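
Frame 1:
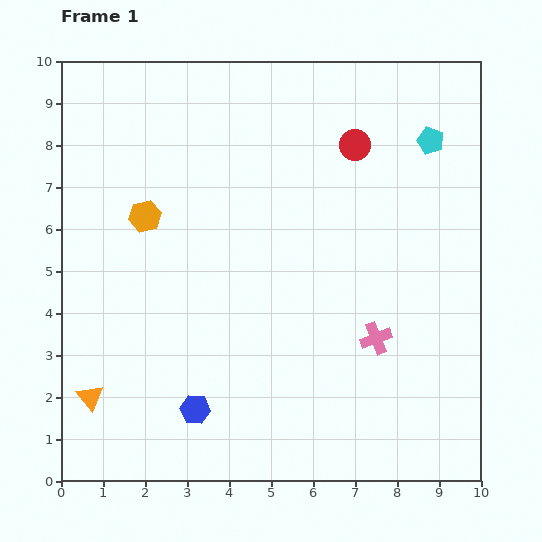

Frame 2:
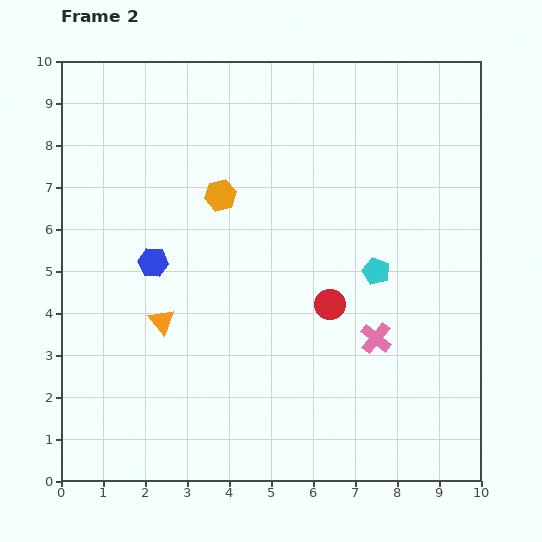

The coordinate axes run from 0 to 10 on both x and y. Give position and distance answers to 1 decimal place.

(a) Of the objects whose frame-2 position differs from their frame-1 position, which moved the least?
the orange hexagon

(moved 1.9)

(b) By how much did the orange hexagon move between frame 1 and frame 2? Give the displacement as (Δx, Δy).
(1.8, 0.5)

The orange hexagon was at (2.0, 6.3) in frame 1 and (3.8, 6.8) in frame 2.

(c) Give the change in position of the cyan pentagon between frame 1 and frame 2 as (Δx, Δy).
(-1.3, -3.1)

The cyan pentagon was at (8.8, 8.1) in frame 1 and (7.5, 5.0) in frame 2.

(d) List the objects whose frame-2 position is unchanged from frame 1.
the pink cross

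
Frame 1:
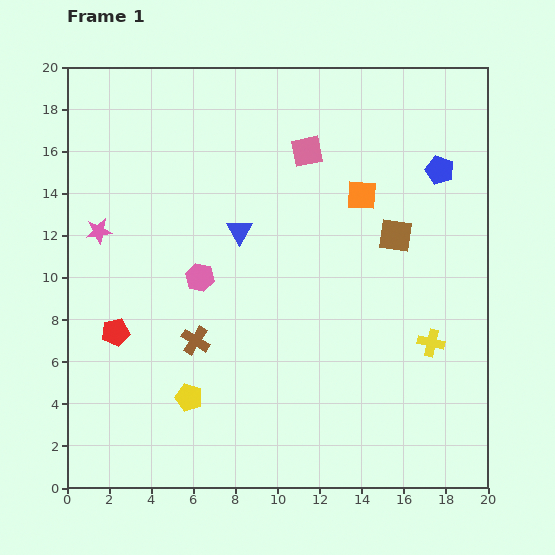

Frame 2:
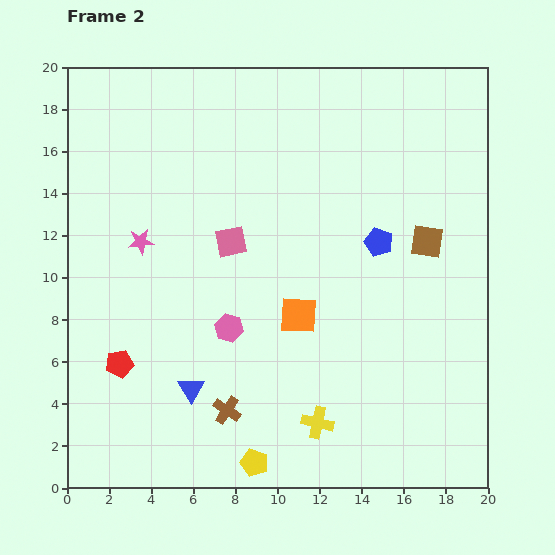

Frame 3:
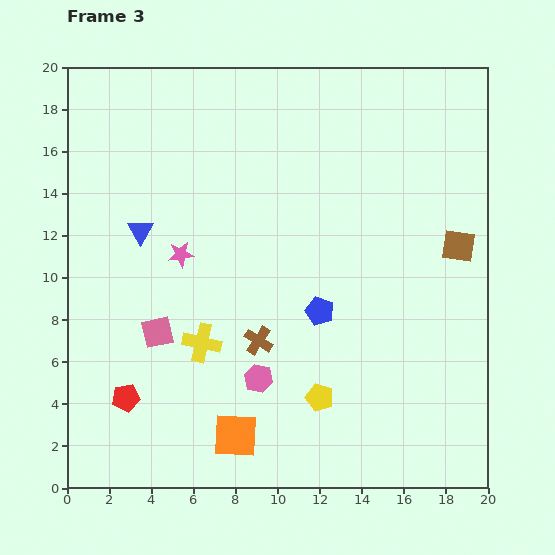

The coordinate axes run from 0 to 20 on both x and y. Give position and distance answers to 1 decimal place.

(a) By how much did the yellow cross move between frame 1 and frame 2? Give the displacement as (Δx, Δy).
(-5.4, -3.8)

The yellow cross was at (17.3, 6.9) in frame 1 and (11.9, 3.1) in frame 2.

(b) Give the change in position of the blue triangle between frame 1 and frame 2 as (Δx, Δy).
(-2.3, -7.5)

The blue triangle was at (8.2, 12.2) in frame 1 and (5.9, 4.7) in frame 2.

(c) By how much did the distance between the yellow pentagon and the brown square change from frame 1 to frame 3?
-2.7

Distance in frame 1: 12.5. Distance in frame 3: 9.8.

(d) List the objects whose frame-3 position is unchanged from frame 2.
none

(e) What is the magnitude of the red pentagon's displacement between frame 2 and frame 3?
1.6

The red pentagon moved from (2.5, 5.9) to (2.8, 4.3), a distance of √(0.3² + 1.6²) ≈ 1.6.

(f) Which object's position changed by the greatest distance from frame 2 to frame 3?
the blue triangle

(moved 7.9; next 6.7)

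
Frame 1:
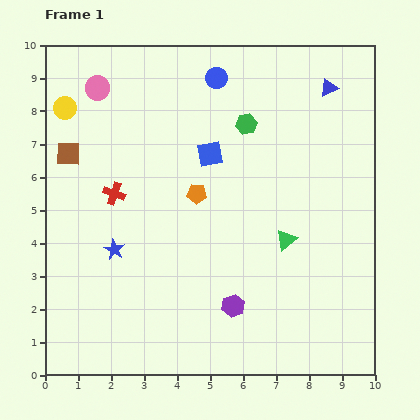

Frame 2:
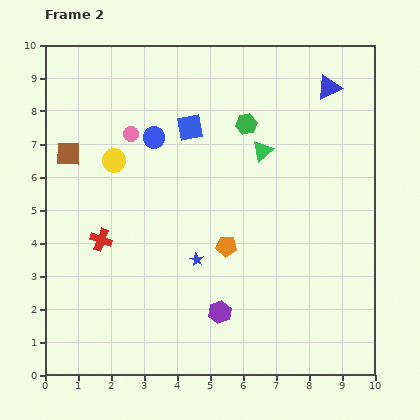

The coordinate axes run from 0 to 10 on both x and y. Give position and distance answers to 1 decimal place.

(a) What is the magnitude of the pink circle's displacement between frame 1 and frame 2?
1.7

The pink circle moved from (1.6, 8.7) to (2.6, 7.3), a distance of √(1.0² + 1.4²) ≈ 1.7.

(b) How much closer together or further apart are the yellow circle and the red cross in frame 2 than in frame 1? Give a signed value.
-0.6

Distance in frame 1: 3.0. Distance in frame 2: 2.4.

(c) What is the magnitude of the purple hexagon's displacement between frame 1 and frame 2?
0.4

The purple hexagon moved from (5.7, 2.1) to (5.3, 1.9), a distance of √(0.4² + 0.2²) ≈ 0.4.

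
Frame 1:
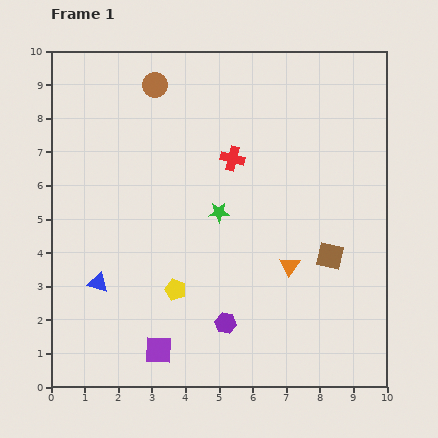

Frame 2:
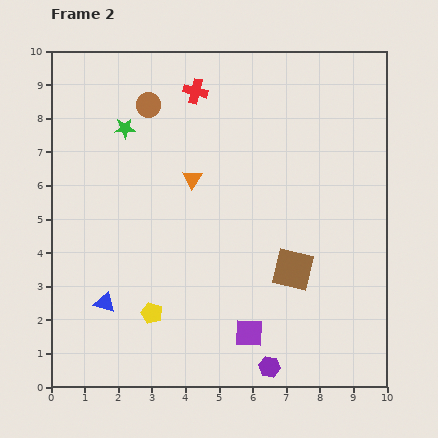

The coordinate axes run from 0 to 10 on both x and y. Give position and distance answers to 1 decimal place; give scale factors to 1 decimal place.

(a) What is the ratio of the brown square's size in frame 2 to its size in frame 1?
1.5×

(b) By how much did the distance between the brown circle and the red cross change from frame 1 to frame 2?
-1.7

Distance in frame 1: 3.2. Distance in frame 2: 1.5.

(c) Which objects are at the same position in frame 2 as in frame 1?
none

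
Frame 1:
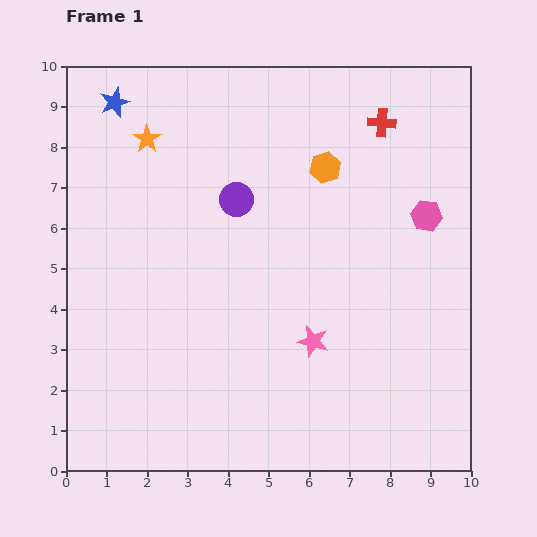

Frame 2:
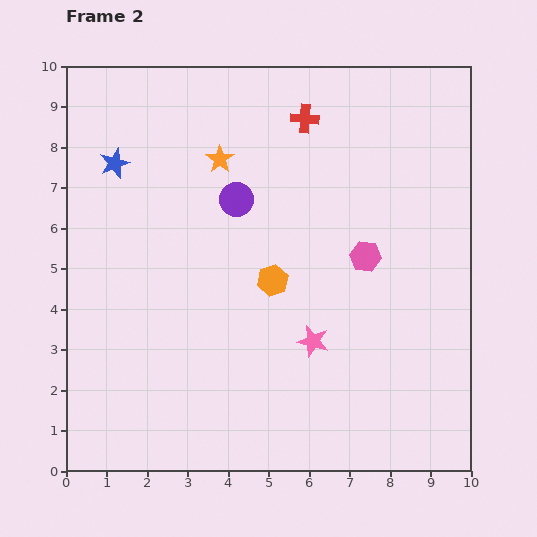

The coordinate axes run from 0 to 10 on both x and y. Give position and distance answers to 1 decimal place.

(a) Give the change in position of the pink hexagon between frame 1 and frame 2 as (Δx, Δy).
(-1.5, -1.0)

The pink hexagon was at (8.9, 6.3) in frame 1 and (7.4, 5.3) in frame 2.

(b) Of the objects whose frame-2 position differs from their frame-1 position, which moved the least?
the blue star

(moved 1.5)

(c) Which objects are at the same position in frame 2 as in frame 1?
the purple circle, the pink star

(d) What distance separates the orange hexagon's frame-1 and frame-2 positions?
3.1

The orange hexagon moved from (6.4, 7.5) to (5.1, 4.7), a distance of √(1.3² + 2.8²) ≈ 3.1.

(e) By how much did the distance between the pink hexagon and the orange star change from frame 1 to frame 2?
-2.9

Distance in frame 1: 7.2. Distance in frame 2: 4.3.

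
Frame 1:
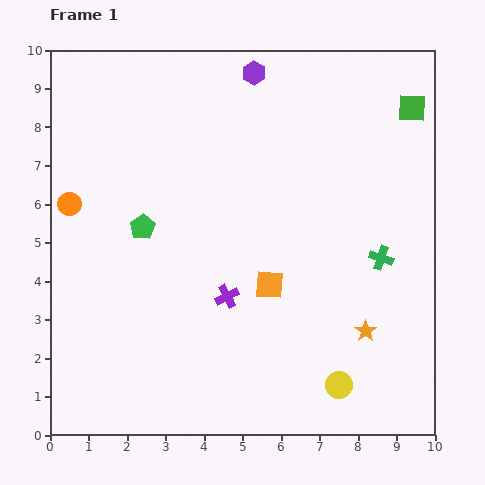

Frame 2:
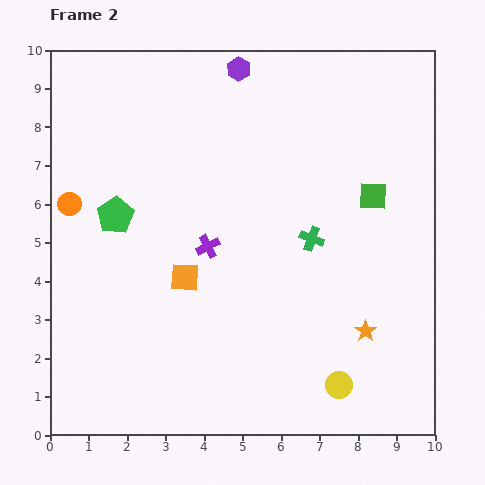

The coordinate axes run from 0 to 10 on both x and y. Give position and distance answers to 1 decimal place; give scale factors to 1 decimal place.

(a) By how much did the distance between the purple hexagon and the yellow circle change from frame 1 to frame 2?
+0.2

Distance in frame 1: 8.4. Distance in frame 2: 8.6.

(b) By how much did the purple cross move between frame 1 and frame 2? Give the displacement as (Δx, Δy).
(-0.5, 1.3)

The purple cross was at (4.6, 3.6) in frame 1 and (4.1, 4.9) in frame 2.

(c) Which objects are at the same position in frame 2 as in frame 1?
the orange circle, the orange star, the yellow circle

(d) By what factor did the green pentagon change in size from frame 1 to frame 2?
1.5×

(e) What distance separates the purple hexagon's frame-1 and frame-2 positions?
0.4

The purple hexagon moved from (5.3, 9.4) to (4.9, 9.5), a distance of √(0.4² + 0.1²) ≈ 0.4.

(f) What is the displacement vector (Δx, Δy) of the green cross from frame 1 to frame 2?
(-1.8, 0.5)

The green cross was at (8.6, 4.6) in frame 1 and (6.8, 5.1) in frame 2.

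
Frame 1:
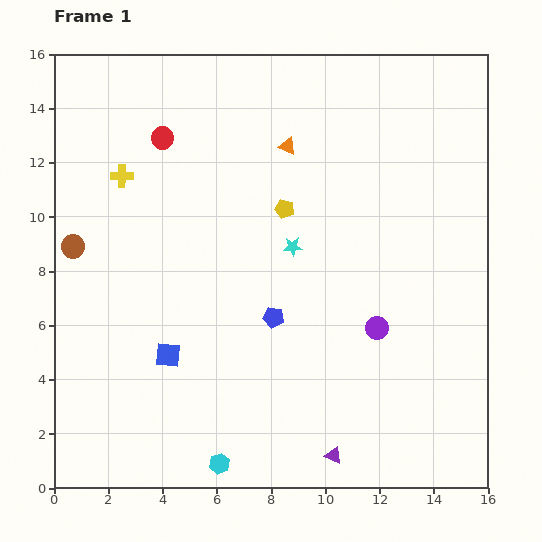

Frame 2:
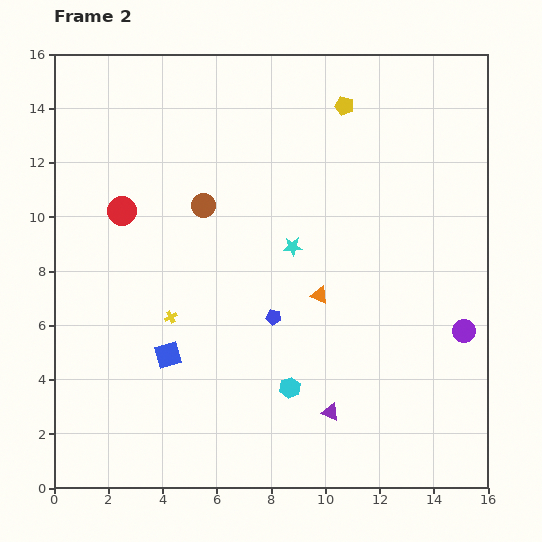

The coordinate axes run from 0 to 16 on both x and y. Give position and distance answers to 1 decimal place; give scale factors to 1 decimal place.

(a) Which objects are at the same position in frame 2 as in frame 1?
the cyan star, the blue pentagon, the blue square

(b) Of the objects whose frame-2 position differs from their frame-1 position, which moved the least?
the purple triangle

(moved 1.6)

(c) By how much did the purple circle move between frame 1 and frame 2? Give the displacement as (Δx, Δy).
(3.2, -0.1)

The purple circle was at (11.9, 5.9) in frame 1 and (15.1, 5.8) in frame 2.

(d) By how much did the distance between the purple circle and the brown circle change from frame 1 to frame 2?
-1.0

Distance in frame 1: 11.6. Distance in frame 2: 10.6.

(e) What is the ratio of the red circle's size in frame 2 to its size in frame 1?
1.3×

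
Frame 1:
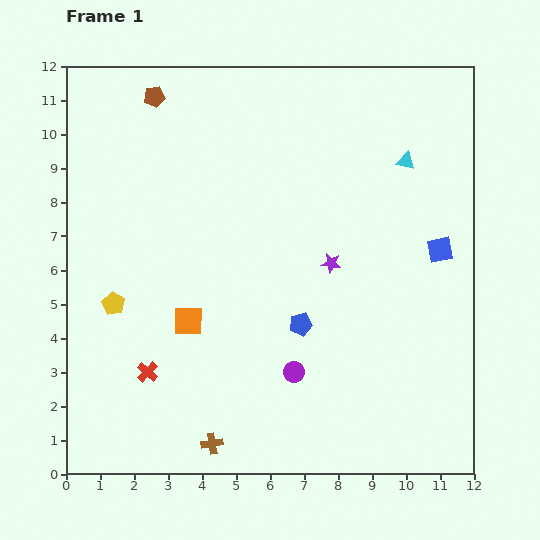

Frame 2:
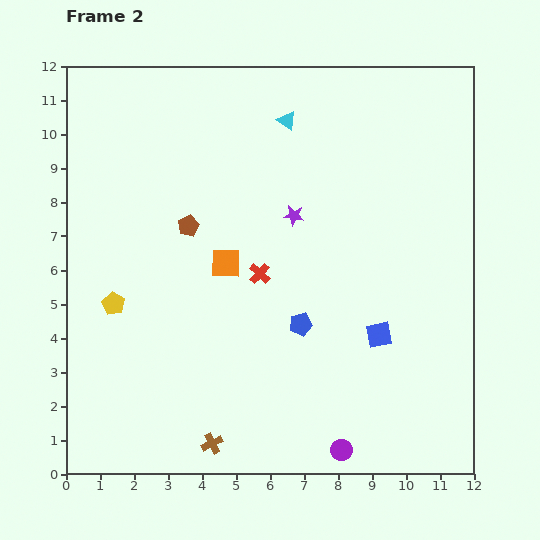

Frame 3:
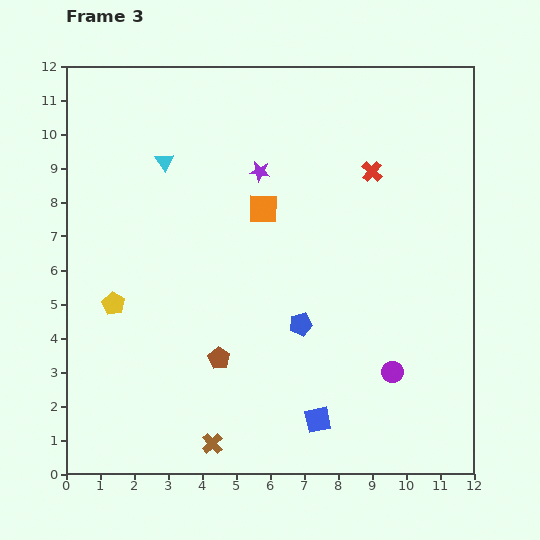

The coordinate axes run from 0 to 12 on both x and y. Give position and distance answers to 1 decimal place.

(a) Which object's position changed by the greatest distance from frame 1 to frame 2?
the red cross

(moved 4.4; next 3.9)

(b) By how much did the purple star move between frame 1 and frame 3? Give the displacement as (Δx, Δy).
(-2.1, 2.7)

The purple star was at (7.8, 6.2) in frame 1 and (5.7, 8.9) in frame 3.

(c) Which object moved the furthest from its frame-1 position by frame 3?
the red cross

(moved 8.9; next 7.9)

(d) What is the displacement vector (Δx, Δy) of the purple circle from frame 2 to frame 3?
(1.5, 2.3)

The purple circle was at (8.1, 0.7) in frame 2 and (9.6, 3.0) in frame 3.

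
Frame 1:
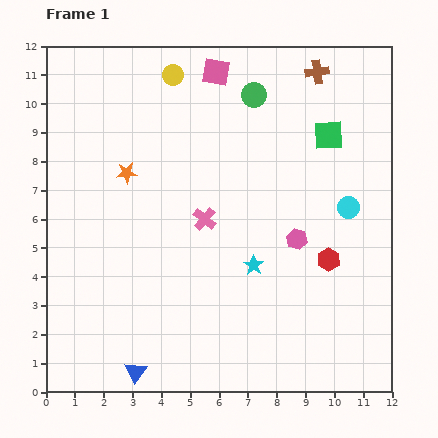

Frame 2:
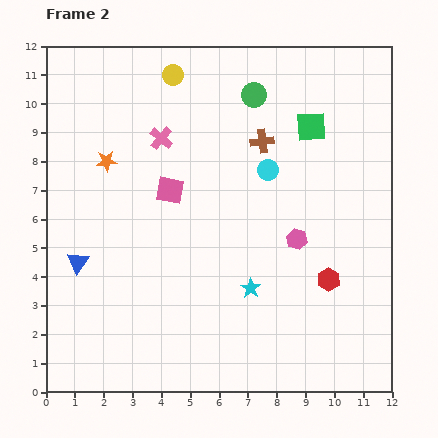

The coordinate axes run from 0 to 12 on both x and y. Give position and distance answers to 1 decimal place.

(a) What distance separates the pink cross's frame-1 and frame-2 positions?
3.2

The pink cross moved from (5.5, 6.0) to (4.0, 8.8), a distance of √(1.5² + 2.8²) ≈ 3.2.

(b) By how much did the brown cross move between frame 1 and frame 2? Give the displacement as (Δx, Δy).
(-1.9, -2.4)

The brown cross was at (9.4, 11.1) in frame 1 and (7.5, 8.7) in frame 2.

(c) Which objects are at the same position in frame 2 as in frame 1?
the yellow circle, the pink hexagon, the green circle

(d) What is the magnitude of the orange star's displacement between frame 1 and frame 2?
0.8

The orange star moved from (2.8, 7.6) to (2.1, 8.0), a distance of √(0.7² + 0.4²) ≈ 0.8.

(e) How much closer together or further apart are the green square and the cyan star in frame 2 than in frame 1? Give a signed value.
+0.8

Distance in frame 1: 5.2. Distance in frame 2: 6.0.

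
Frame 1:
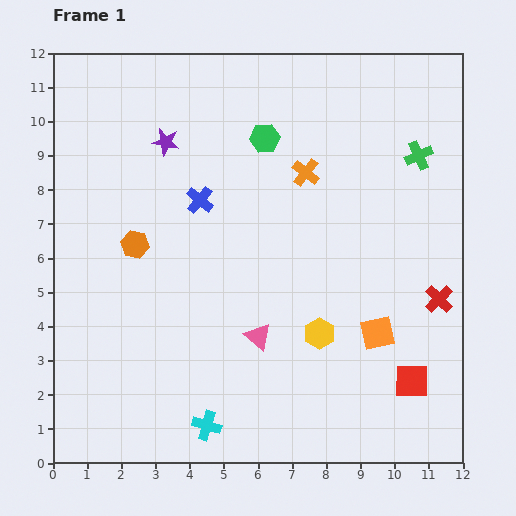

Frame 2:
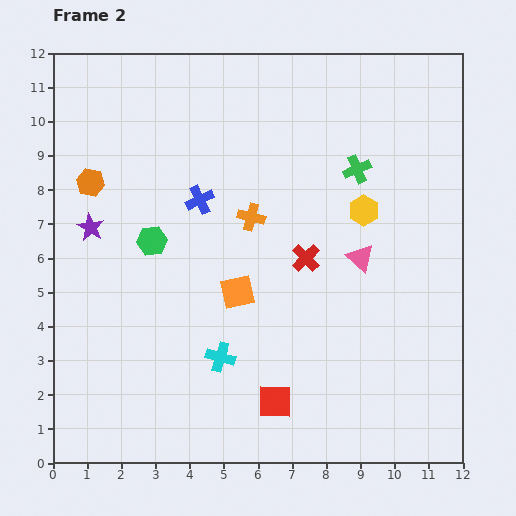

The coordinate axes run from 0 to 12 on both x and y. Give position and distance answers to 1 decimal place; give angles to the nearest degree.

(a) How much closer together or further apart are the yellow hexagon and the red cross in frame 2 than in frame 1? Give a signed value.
-1.4

Distance in frame 1: 3.6. Distance in frame 2: 2.2.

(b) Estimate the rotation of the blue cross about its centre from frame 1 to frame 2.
24° clockwise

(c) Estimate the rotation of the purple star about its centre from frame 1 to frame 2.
18° clockwise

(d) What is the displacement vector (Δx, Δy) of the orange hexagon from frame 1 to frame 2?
(-1.3, 1.8)

The orange hexagon was at (2.4, 6.4) in frame 1 and (1.1, 8.2) in frame 2.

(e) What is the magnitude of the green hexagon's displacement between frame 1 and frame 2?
4.5

The green hexagon moved from (6.2, 9.5) to (2.9, 6.5), a distance of √(3.3² + 3.0²) ≈ 4.5.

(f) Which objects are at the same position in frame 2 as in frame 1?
the blue cross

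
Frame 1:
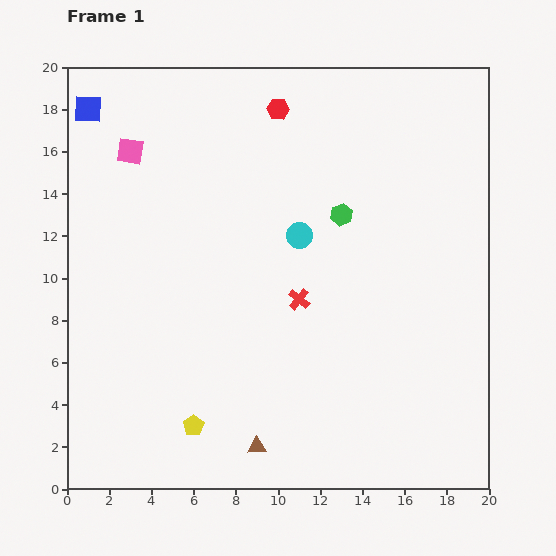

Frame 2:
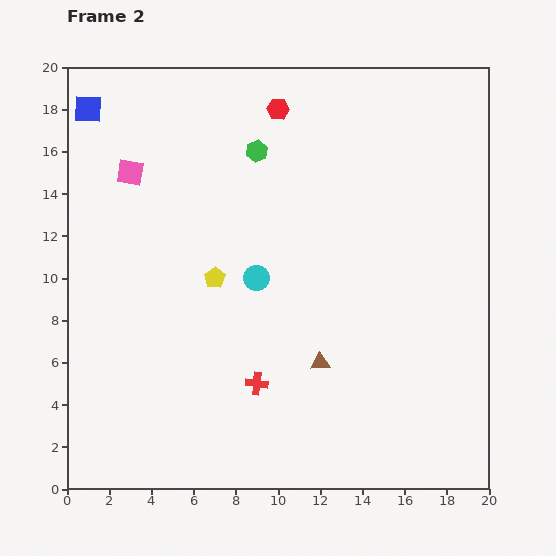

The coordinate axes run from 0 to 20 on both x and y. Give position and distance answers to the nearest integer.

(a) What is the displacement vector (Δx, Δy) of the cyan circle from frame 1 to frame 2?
(-2, -2)

The cyan circle was at (11, 12) in frame 1 and (9, 10) in frame 2.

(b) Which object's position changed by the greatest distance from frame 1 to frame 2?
the yellow pentagon

(moved 7; next 5)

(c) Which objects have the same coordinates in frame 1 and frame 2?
the red hexagon, the blue square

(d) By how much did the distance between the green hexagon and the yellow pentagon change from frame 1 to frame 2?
-6

Distance in frame 1: 12. Distance in frame 2: 6.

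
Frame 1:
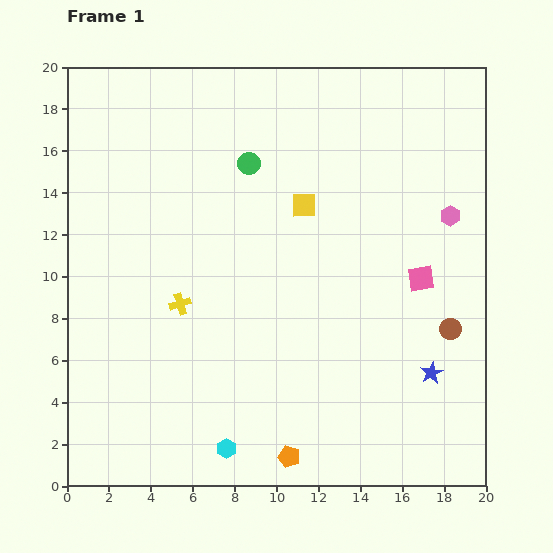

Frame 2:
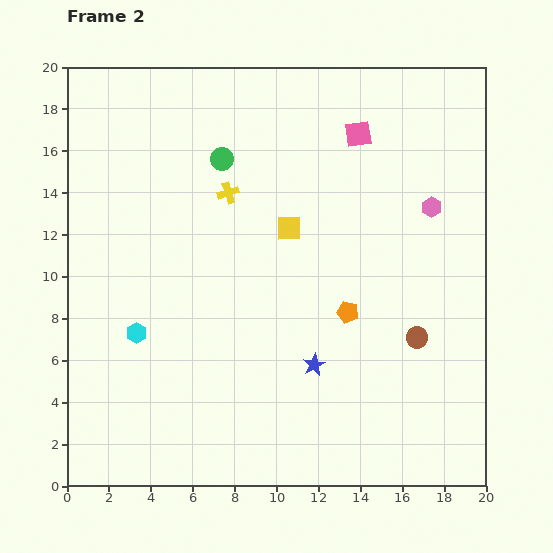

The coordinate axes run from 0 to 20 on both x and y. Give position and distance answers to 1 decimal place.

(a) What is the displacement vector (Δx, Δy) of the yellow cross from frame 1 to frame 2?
(2.3, 5.3)

The yellow cross was at (5.4, 8.7) in frame 1 and (7.7, 14.0) in frame 2.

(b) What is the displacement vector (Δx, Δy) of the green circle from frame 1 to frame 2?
(-1.3, 0.2)

The green circle was at (8.7, 15.4) in frame 1 and (7.4, 15.6) in frame 2.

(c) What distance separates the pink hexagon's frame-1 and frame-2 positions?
1.0

The pink hexagon moved from (18.3, 12.9) to (17.4, 13.3), a distance of √(0.9² + 0.4²) ≈ 1.0.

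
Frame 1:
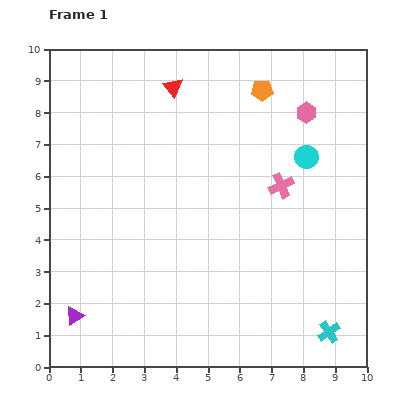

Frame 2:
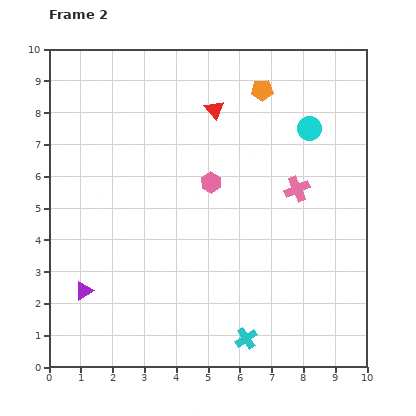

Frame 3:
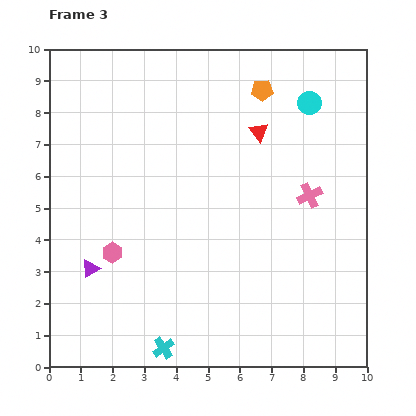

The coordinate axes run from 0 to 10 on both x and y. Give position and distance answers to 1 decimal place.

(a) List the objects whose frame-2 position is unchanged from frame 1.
the orange pentagon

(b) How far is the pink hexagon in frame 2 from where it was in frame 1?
3.7

The pink hexagon moved from (8.1, 8.0) to (5.1, 5.8), a distance of √(3.0² + 2.2²) ≈ 3.7.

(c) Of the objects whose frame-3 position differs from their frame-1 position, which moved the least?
the pink cross

(moved 0.9)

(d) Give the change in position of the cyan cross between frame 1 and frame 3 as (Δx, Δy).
(-5.2, -0.5)

The cyan cross was at (8.8, 1.1) in frame 1 and (3.6, 0.6) in frame 3.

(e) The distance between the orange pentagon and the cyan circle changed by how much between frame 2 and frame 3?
-0.3

Distance in frame 2: 1.9. Distance in frame 3: 1.6.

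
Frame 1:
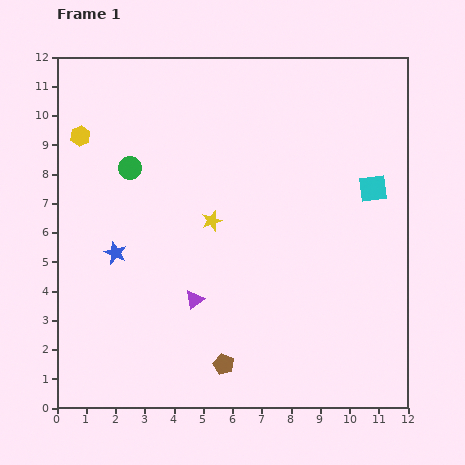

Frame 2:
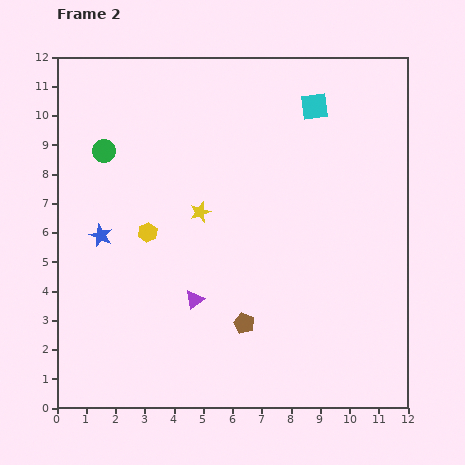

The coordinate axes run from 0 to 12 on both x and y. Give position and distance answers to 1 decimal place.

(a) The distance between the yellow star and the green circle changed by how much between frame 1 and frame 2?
+0.6

Distance in frame 1: 3.3. Distance in frame 2: 3.9.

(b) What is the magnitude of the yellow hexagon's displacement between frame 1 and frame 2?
4.0

The yellow hexagon moved from (0.8, 9.3) to (3.1, 6.0), a distance of √(2.3² + 3.3²) ≈ 4.0.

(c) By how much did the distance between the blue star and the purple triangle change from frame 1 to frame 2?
+0.8

Distance in frame 1: 3.1. Distance in frame 2: 3.9.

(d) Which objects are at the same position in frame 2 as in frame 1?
the purple triangle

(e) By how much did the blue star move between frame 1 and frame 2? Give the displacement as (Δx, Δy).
(-0.5, 0.6)

The blue star was at (2.0, 5.3) in frame 1 and (1.5, 5.9) in frame 2.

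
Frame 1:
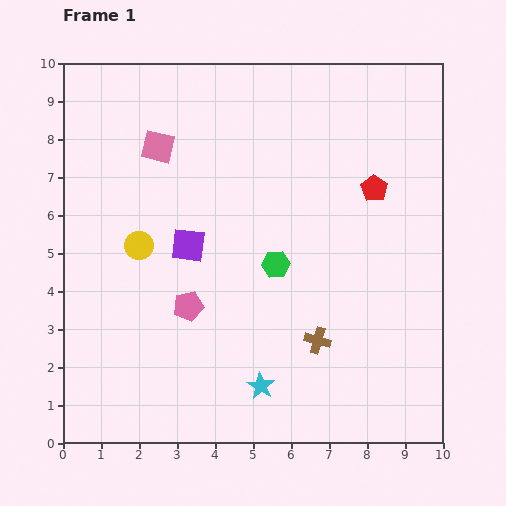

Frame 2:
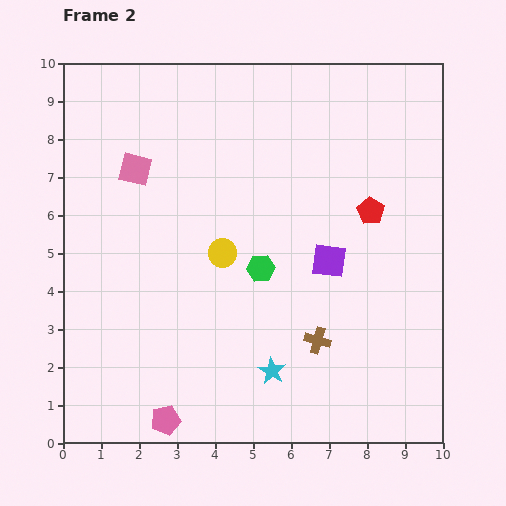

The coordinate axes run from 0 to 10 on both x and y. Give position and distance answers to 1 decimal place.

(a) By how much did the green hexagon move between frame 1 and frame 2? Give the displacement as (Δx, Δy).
(-0.4, -0.1)

The green hexagon was at (5.6, 4.7) in frame 1 and (5.2, 4.6) in frame 2.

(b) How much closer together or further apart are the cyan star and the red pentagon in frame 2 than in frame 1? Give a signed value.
-1.1

Distance in frame 1: 6.0. Distance in frame 2: 4.9.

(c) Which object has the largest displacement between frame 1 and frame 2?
the purple square

(moved 3.7; next 3.1)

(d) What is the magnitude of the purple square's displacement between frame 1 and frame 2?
3.7

The purple square moved from (3.3, 5.2) to (7.0, 4.8), a distance of √(3.7² + 0.4²) ≈ 3.7.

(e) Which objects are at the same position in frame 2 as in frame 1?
the brown cross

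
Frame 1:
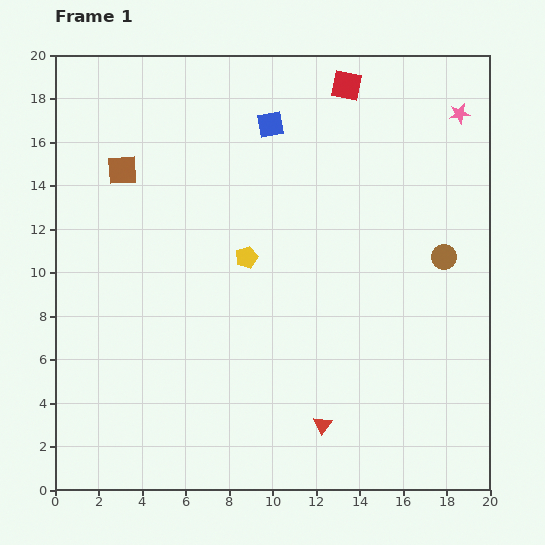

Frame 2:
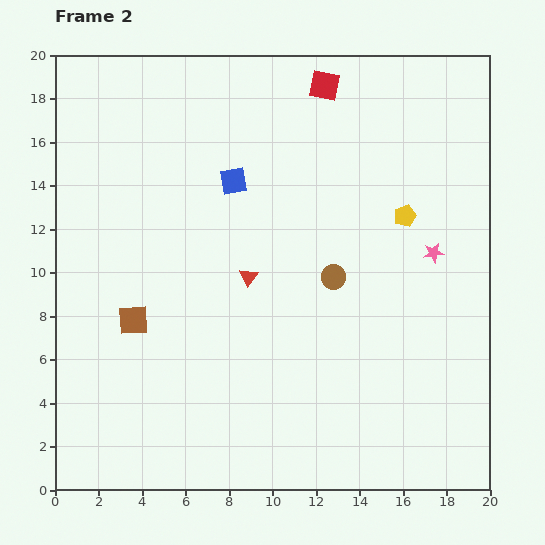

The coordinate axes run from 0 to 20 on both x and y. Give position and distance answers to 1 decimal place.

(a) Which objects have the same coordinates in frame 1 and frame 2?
none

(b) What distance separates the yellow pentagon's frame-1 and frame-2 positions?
7.5

The yellow pentagon moved from (8.8, 10.7) to (16.1, 12.6), a distance of √(7.3² + 1.9²) ≈ 7.5.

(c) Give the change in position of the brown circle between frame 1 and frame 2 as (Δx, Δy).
(-5.1, -0.9)

The brown circle was at (17.9, 10.7) in frame 1 and (12.8, 9.8) in frame 2.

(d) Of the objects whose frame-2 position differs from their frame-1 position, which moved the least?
the red square

(moved 1.0)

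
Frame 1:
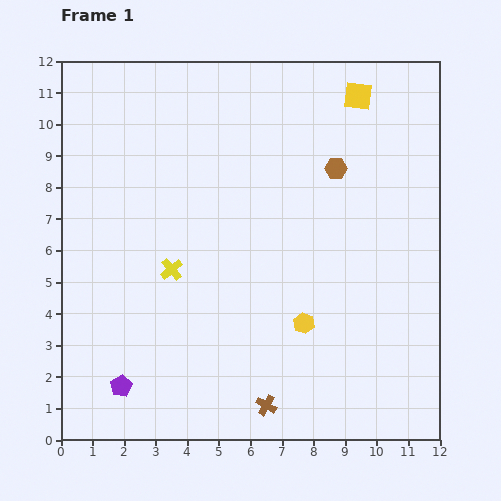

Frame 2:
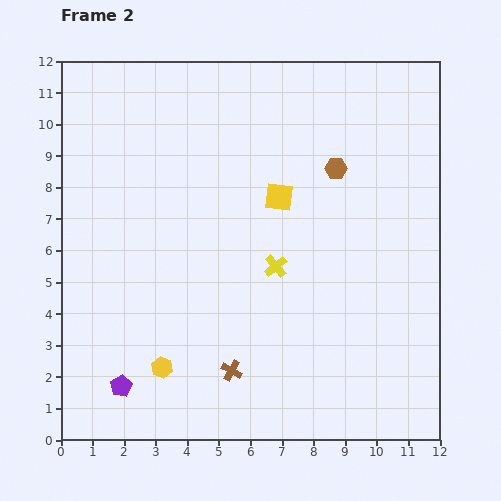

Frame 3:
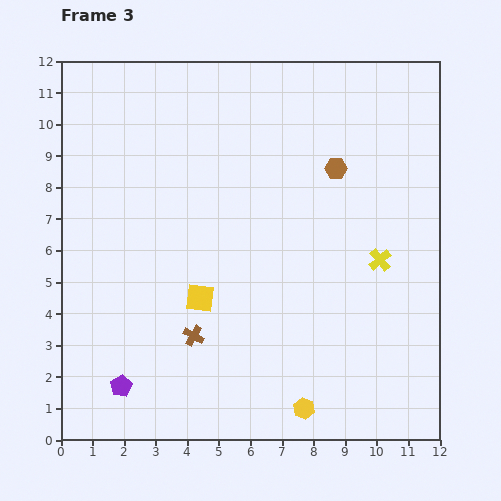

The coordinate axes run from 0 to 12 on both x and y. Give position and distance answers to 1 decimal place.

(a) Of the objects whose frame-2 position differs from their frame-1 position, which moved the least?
the brown cross

(moved 1.6)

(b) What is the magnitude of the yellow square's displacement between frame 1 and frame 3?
8.1

The yellow square moved from (9.4, 10.9) to (4.4, 4.5), a distance of √(5.0² + 6.4²) ≈ 8.1.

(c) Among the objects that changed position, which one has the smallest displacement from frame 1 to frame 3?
the yellow hexagon

(moved 2.7)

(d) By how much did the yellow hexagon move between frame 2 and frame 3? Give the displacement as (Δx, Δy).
(4.5, -1.3)

The yellow hexagon was at (3.2, 2.3) in frame 2 and (7.7, 1.0) in frame 3.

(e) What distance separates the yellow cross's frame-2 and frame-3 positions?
3.3

The yellow cross moved from (6.8, 5.5) to (10.1, 5.7), a distance of √(3.3² + 0.2²) ≈ 3.3.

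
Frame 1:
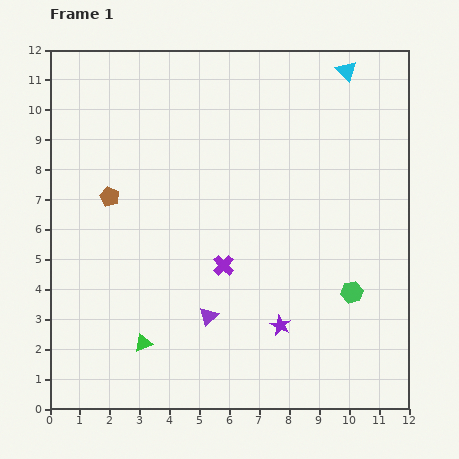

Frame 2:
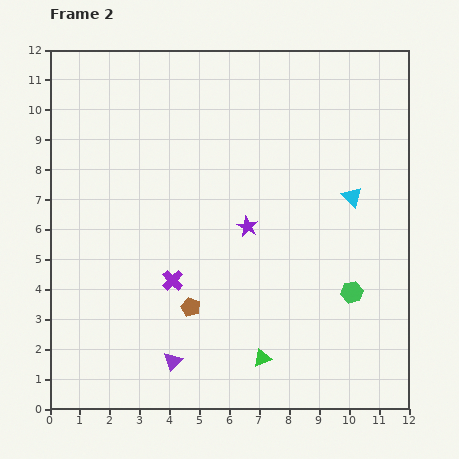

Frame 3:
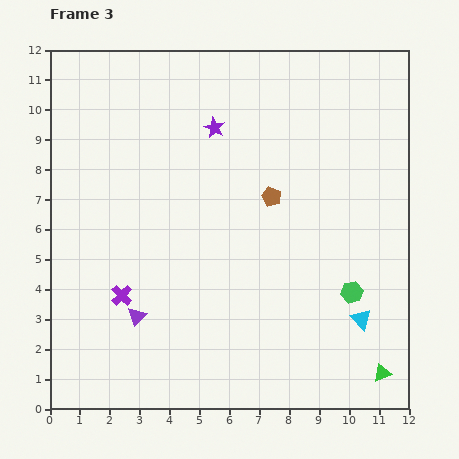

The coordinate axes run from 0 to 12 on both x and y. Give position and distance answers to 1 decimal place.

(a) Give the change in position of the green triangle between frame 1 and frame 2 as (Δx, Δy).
(4.0, -0.5)

The green triangle was at (3.1, 2.2) in frame 1 and (7.1, 1.7) in frame 2.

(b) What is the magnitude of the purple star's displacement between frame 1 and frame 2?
3.5

The purple star moved from (7.7, 2.8) to (6.6, 6.1), a distance of √(1.1² + 3.3²) ≈ 3.5.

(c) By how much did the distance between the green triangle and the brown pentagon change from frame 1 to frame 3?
+2.0

Distance in frame 1: 5.0. Distance in frame 3: 7.0.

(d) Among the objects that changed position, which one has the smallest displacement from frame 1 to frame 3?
the purple triangle

(moved 2.4)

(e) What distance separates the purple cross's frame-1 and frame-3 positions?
3.5

The purple cross moved from (5.8, 4.8) to (2.4, 3.8), a distance of √(3.4² + 1.0²) ≈ 3.5.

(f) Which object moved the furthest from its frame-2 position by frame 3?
the brown pentagon

(moved 4.6; next 4.1)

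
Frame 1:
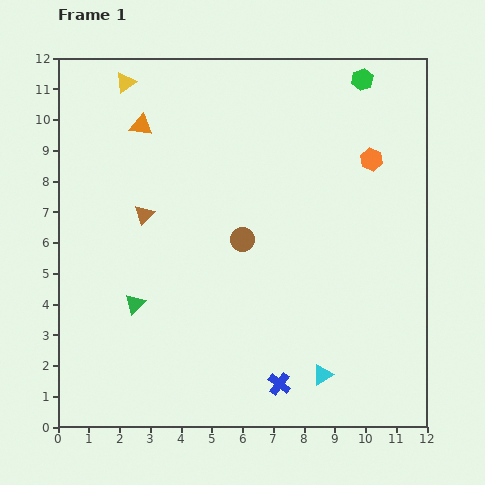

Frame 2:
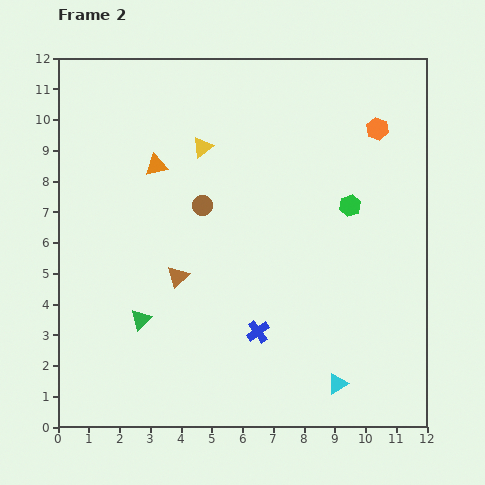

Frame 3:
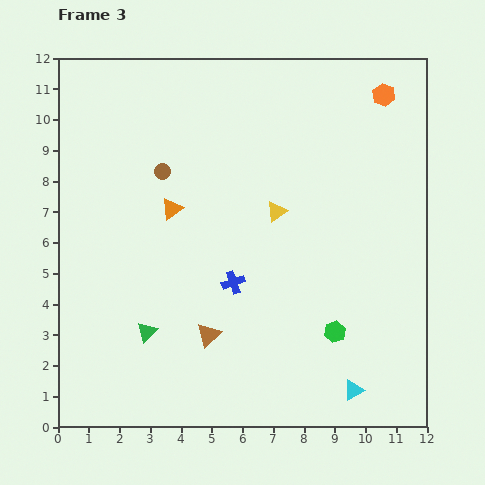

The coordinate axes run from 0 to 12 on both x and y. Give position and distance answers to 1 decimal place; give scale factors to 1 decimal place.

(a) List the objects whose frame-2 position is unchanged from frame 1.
none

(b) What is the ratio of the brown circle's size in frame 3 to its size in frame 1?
0.6×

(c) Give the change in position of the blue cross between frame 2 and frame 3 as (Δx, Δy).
(-0.8, 1.6)

The blue cross was at (6.5, 3.1) in frame 2 and (5.7, 4.7) in frame 3.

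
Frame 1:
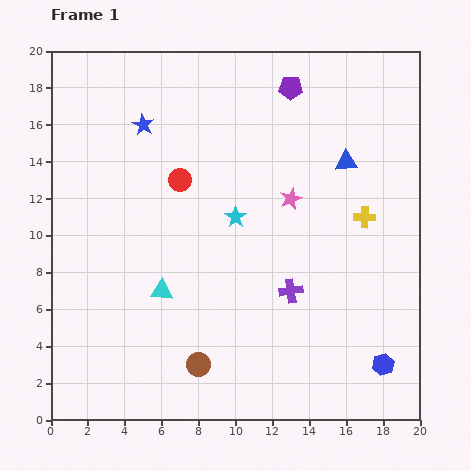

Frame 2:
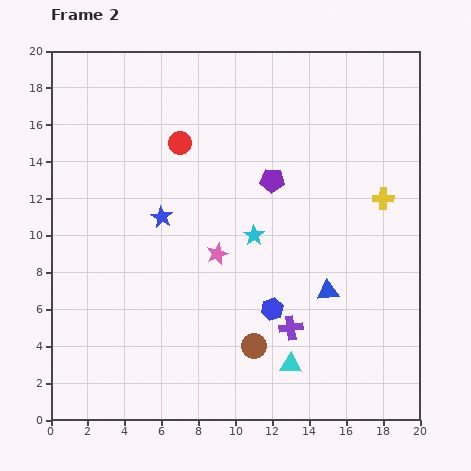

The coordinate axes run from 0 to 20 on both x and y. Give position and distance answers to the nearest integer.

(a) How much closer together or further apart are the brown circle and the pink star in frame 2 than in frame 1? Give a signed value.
-5

Distance in frame 1: 10. Distance in frame 2: 5.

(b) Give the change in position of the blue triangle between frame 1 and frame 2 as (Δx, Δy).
(-1, -7)

The blue triangle was at (16, 14) in frame 1 and (15, 7) in frame 2.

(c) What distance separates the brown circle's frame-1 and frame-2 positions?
3

The brown circle moved from (8, 3) to (11, 4), a distance of √(3² + 1²) ≈ 3.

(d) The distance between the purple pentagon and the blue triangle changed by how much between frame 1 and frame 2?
+2

Distance in frame 1: 5. Distance in frame 2: 7.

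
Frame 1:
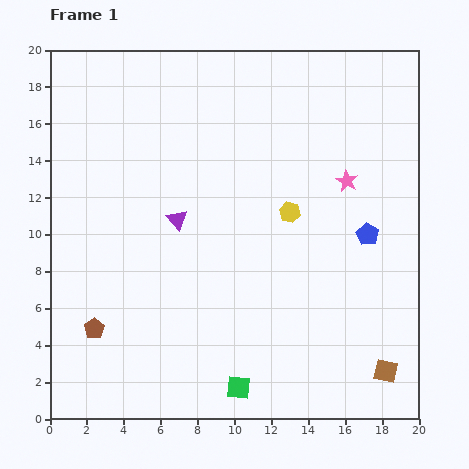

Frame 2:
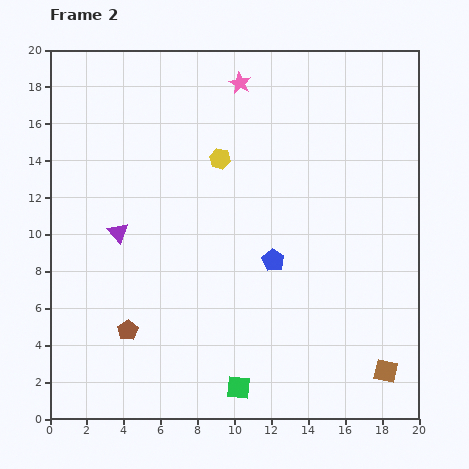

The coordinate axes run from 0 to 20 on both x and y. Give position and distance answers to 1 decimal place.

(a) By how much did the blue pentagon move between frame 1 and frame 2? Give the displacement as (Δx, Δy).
(-5.1, -1.4)

The blue pentagon was at (17.2, 10.0) in frame 1 and (12.1, 8.6) in frame 2.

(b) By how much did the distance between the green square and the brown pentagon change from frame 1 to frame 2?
-1.6

Distance in frame 1: 8.4. Distance in frame 2: 6.8.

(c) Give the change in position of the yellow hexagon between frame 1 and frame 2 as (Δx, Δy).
(-3.8, 2.9)

The yellow hexagon was at (13.0, 11.2) in frame 1 and (9.2, 14.1) in frame 2.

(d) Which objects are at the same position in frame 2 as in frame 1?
the green square, the brown square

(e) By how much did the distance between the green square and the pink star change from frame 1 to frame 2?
+3.8

Distance in frame 1: 12.7. Distance in frame 2: 16.5.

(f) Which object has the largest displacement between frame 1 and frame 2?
the pink star

(moved 7.9; next 5.3)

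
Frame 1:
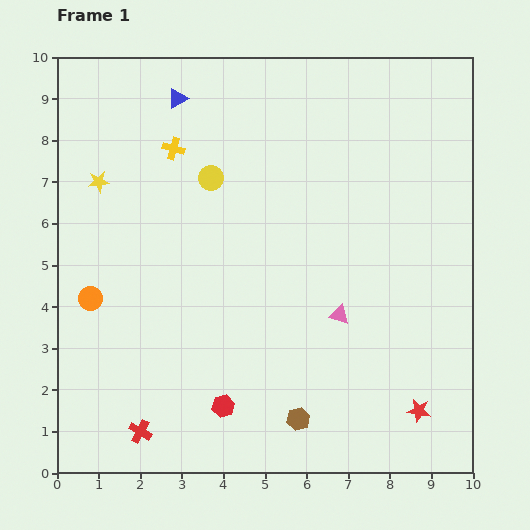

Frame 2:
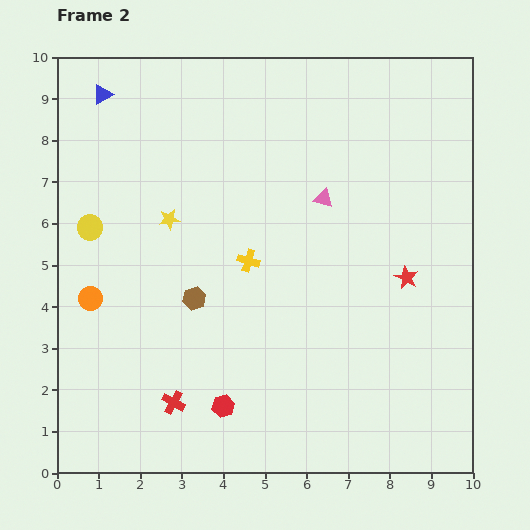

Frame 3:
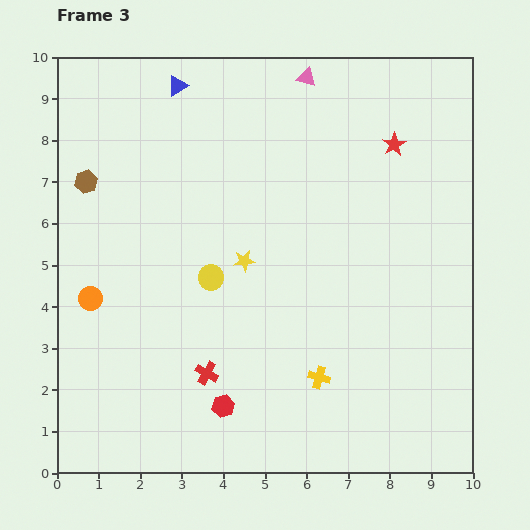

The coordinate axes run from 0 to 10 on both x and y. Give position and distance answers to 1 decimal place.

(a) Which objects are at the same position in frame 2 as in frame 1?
the red hexagon, the orange circle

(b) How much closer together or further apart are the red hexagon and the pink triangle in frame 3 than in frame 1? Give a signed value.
+4.5

Distance in frame 1: 3.6. Distance in frame 3: 8.1.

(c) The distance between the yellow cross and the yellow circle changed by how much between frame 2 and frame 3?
-0.4

Distance in frame 2: 3.9. Distance in frame 3: 3.5.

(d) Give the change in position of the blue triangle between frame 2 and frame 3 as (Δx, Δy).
(1.8, 0.2)

The blue triangle was at (1.1, 9.1) in frame 2 and (2.9, 9.3) in frame 3.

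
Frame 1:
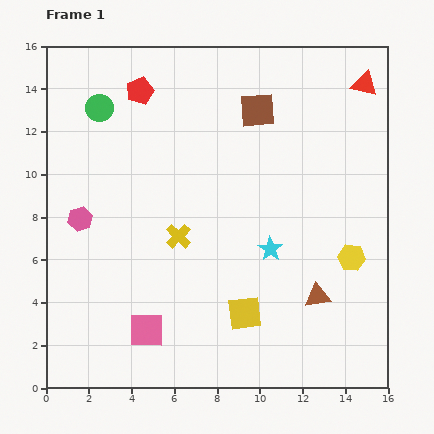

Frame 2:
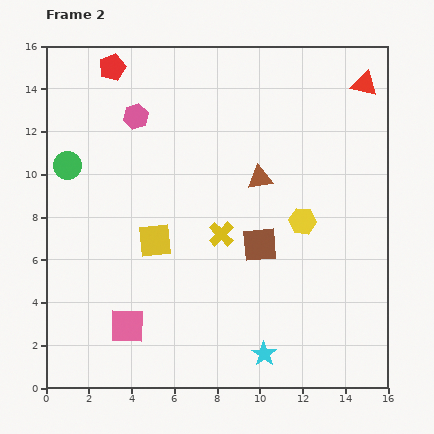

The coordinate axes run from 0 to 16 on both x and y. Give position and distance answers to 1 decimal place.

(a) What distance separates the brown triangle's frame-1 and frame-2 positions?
6.1

The brown triangle moved from (12.7, 4.3) to (10.0, 9.8), a distance of √(2.7² + 5.5²) ≈ 6.1.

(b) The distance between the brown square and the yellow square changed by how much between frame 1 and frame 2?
-4.6

Distance in frame 1: 9.5. Distance in frame 2: 4.9.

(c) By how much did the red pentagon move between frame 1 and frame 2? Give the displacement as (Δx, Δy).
(-1.3, 1.1)

The red pentagon was at (4.4, 13.9) in frame 1 and (3.1, 15.0) in frame 2.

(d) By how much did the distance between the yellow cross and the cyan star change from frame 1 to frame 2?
+1.6

Distance in frame 1: 4.3. Distance in frame 2: 5.9.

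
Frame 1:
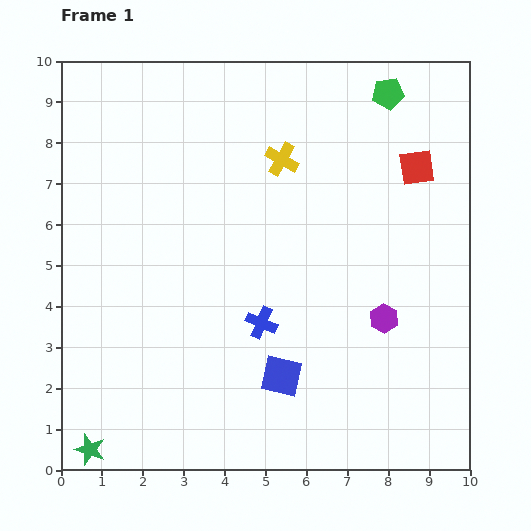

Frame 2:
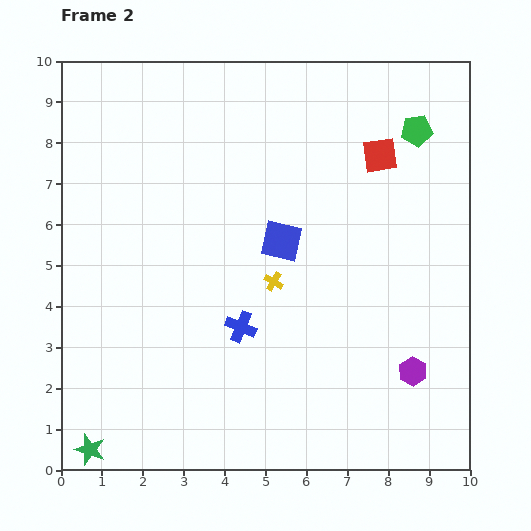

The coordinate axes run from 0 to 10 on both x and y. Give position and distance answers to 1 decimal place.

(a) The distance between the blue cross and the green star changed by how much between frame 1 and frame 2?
-0.4

Distance in frame 1: 5.2. Distance in frame 2: 4.8.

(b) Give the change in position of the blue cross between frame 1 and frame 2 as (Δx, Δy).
(-0.5, -0.1)

The blue cross was at (4.9, 3.6) in frame 1 and (4.4, 3.5) in frame 2.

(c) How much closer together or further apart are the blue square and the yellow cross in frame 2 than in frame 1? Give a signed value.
-4.3

Distance in frame 1: 5.3. Distance in frame 2: 1.0.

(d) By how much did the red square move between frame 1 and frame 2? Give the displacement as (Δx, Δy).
(-0.9, 0.3)

The red square was at (8.7, 7.4) in frame 1 and (7.8, 7.7) in frame 2.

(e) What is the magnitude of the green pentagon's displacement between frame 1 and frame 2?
1.1

The green pentagon moved from (8.0, 9.2) to (8.7, 8.3), a distance of √(0.7² + 0.9²) ≈ 1.1.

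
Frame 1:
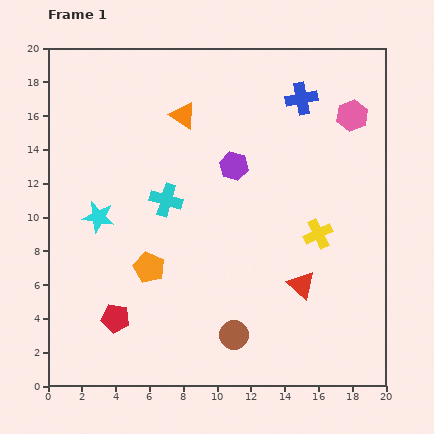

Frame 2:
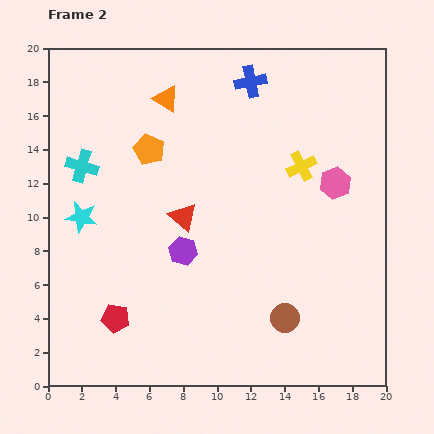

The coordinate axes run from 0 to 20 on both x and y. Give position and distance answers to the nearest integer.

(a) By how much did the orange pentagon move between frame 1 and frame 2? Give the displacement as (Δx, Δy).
(0, 7)

The orange pentagon was at (6, 7) in frame 1 and (6, 14) in frame 2.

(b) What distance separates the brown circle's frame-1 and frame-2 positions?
3

The brown circle moved from (11, 3) to (14, 4), a distance of √(3² + 1²) ≈ 3.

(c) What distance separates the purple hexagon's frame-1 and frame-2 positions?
6

The purple hexagon moved from (11, 13) to (8, 8), a distance of √(3² + 5²) ≈ 6.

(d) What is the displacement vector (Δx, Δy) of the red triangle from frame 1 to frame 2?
(-7, 4)

The red triangle was at (15, 6) in frame 1 and (8, 10) in frame 2.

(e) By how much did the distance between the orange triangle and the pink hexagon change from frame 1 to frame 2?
+1

Distance in frame 1: 10. Distance in frame 2: 11.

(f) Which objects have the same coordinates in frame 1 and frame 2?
the red pentagon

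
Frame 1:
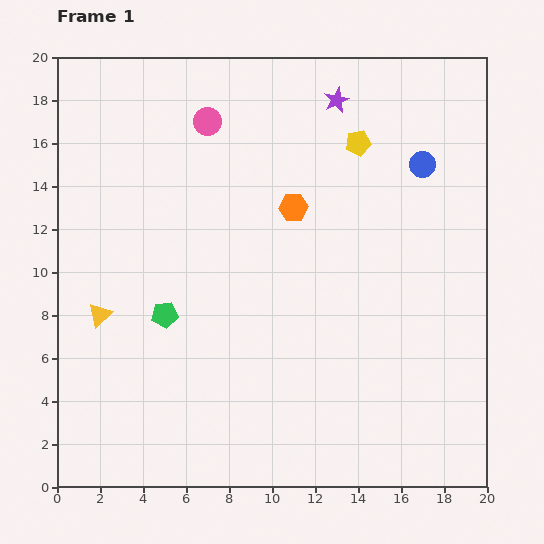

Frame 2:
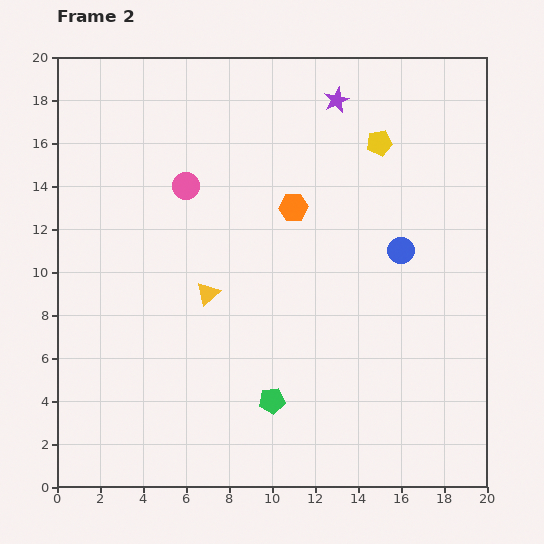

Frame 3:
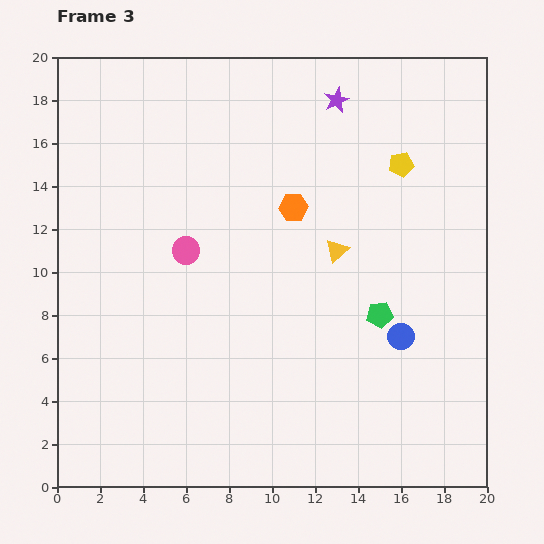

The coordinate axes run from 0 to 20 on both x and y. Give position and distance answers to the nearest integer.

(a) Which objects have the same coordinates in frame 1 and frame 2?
the purple star, the orange hexagon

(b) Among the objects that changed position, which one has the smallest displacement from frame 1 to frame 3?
the yellow pentagon

(moved 2)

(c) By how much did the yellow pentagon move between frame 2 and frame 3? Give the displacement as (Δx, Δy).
(1, -1)

The yellow pentagon was at (15, 16) in frame 2 and (16, 15) in frame 3.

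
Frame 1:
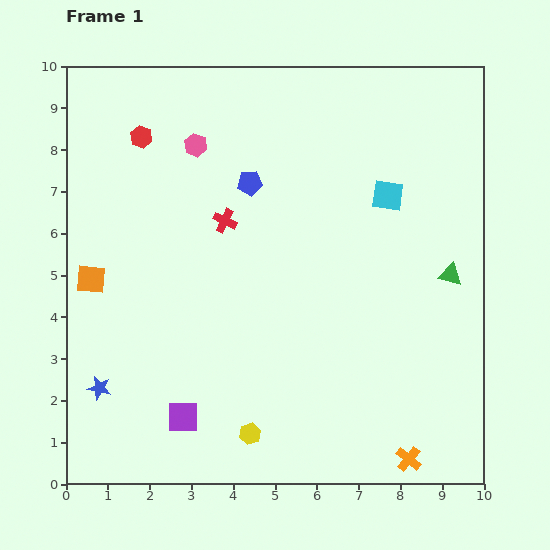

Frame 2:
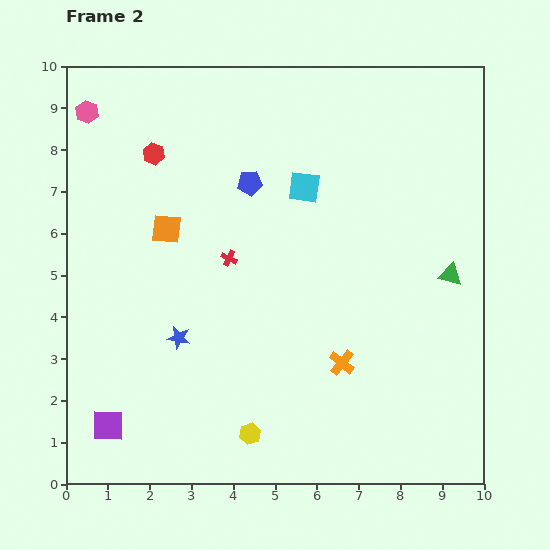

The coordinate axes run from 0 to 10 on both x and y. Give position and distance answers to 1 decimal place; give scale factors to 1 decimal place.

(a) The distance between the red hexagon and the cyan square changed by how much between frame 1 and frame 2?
-2.4

Distance in frame 1: 6.1. Distance in frame 2: 3.7.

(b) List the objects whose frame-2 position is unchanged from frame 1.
the yellow hexagon, the blue pentagon, the green triangle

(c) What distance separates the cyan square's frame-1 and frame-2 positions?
2.0

The cyan square moved from (7.7, 6.9) to (5.7, 7.1), a distance of √(2.0² + 0.2²) ≈ 2.0.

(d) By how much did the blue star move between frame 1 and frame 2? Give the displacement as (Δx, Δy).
(1.9, 1.2)

The blue star was at (0.8, 2.3) in frame 1 and (2.7, 3.5) in frame 2.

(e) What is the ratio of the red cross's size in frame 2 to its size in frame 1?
0.7×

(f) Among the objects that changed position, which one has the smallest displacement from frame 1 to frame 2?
the red hexagon

(moved 0.5)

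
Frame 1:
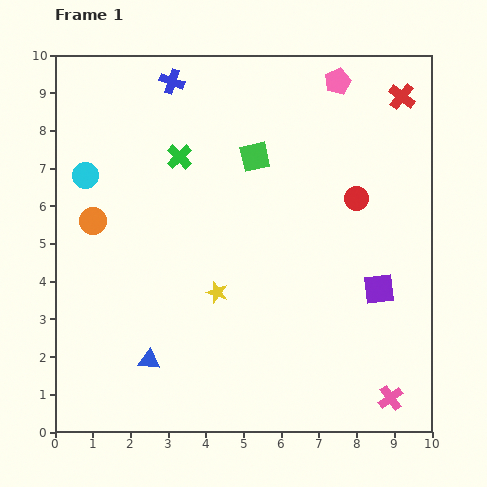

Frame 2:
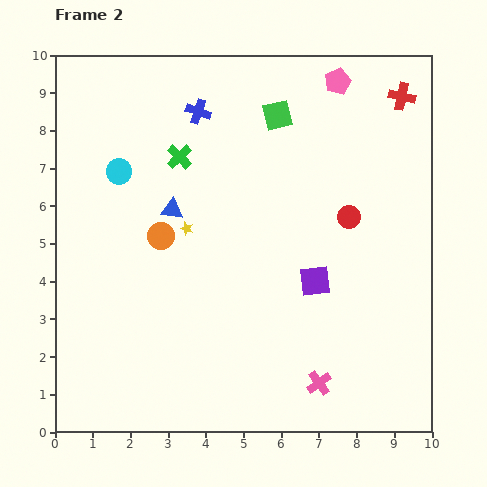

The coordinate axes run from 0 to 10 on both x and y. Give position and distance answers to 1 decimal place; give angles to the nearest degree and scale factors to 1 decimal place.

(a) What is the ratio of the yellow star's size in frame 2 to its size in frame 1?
0.6×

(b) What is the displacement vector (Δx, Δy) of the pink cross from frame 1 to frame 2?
(-1.9, 0.4)

The pink cross was at (8.9, 0.9) in frame 1 and (7.0, 1.3) in frame 2.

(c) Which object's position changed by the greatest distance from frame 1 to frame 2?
the blue triangle

(moved 4.0; next 1.9)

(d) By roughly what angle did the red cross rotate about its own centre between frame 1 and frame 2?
26° counter-clockwise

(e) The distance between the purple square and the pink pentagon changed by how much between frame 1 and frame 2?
-0.3

Distance in frame 1: 5.6. Distance in frame 2: 5.3.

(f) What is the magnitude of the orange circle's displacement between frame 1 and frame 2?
1.8

The orange circle moved from (1.0, 5.6) to (2.8, 5.2), a distance of √(1.8² + 0.4²) ≈ 1.8.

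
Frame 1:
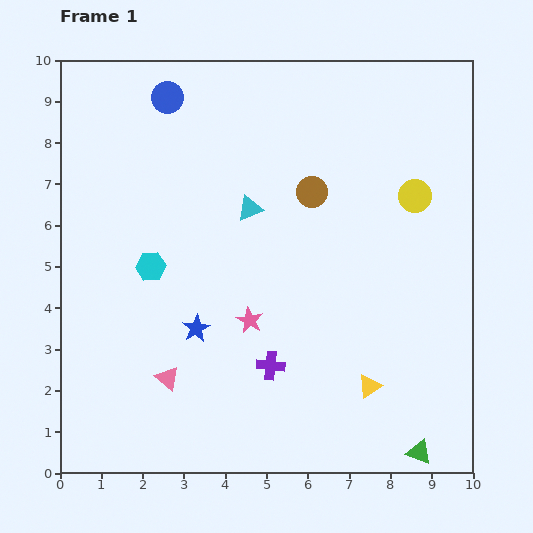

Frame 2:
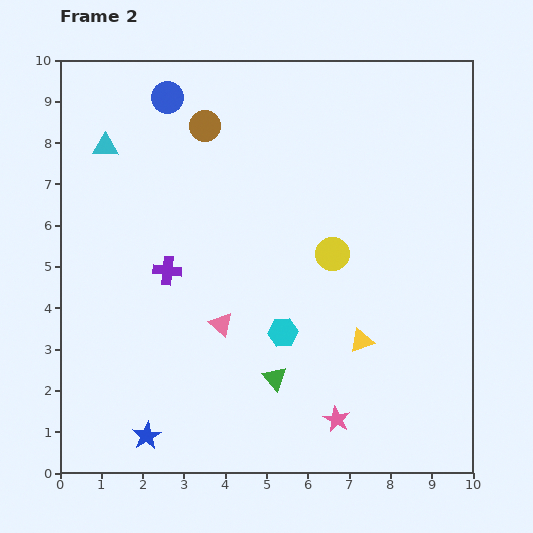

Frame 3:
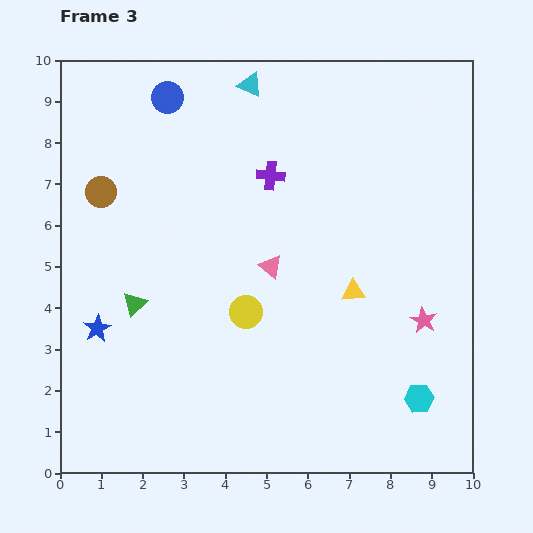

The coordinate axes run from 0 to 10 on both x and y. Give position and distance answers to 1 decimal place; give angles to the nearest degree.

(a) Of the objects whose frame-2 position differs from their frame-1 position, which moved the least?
the yellow triangle

(moved 1.1)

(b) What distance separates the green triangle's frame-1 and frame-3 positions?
7.8

The green triangle moved from (8.7, 0.5) to (1.8, 4.1), a distance of √(6.9² + 3.6²) ≈ 7.8.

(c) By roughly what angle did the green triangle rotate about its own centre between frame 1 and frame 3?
52° clockwise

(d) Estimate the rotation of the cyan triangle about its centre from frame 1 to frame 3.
46° clockwise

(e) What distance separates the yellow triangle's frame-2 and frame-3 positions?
1.2

The yellow triangle moved from (7.3, 3.2) to (7.1, 4.4), a distance of √(0.2² + 1.2²) ≈ 1.2.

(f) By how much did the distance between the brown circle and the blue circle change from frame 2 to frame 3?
+1.7

Distance in frame 2: 1.1. Distance in frame 3: 2.8.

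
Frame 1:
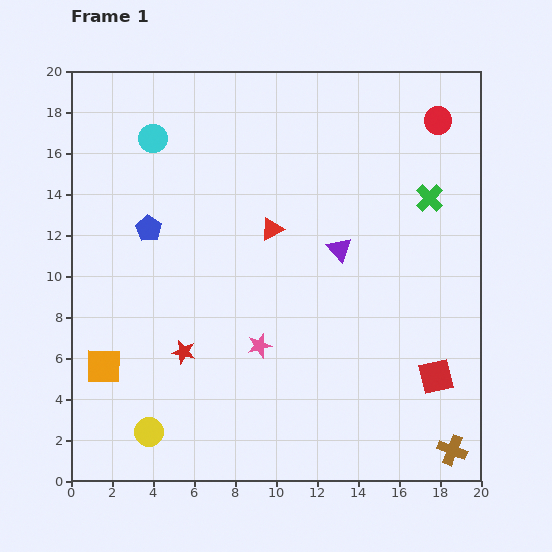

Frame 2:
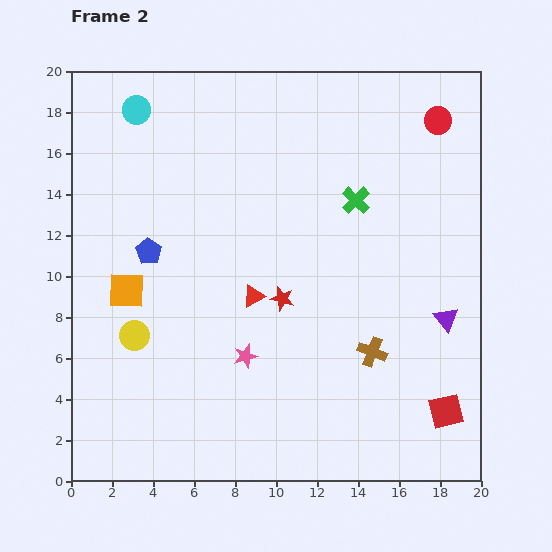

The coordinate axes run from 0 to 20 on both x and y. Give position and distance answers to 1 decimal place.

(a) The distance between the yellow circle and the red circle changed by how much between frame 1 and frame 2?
-2.6

Distance in frame 1: 20.7. Distance in frame 2: 18.1.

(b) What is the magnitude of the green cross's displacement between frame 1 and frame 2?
3.6

The green cross moved from (17.5, 13.8) to (13.9, 13.7), a distance of √(3.6² + 0.1²) ≈ 3.6.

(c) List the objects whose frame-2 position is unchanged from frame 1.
the red circle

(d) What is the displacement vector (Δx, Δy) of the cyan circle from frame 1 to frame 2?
(-0.8, 1.4)

The cyan circle was at (4.0, 16.7) in frame 1 and (3.2, 18.1) in frame 2.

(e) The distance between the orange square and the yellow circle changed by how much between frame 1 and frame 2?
-1.7

Distance in frame 1: 3.9. Distance in frame 2: 2.2.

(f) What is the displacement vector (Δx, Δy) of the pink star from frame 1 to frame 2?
(-0.7, -0.5)

The pink star was at (9.2, 6.6) in frame 1 and (8.5, 6.1) in frame 2.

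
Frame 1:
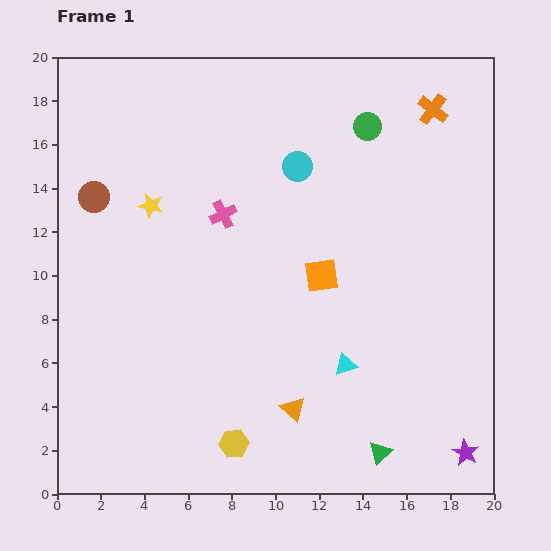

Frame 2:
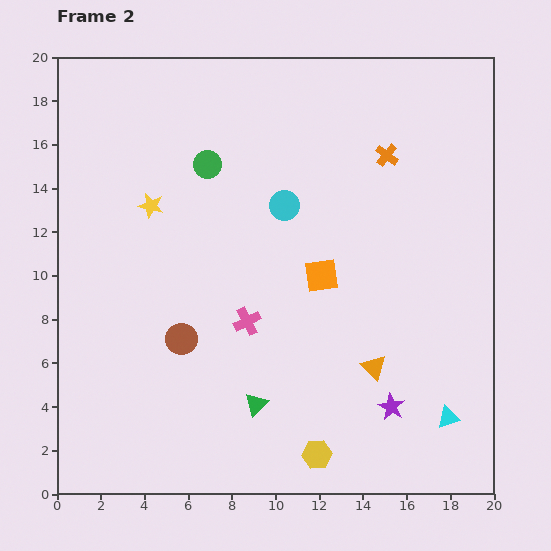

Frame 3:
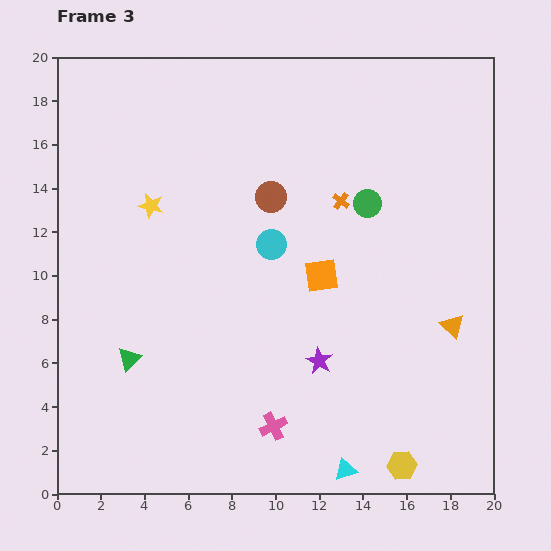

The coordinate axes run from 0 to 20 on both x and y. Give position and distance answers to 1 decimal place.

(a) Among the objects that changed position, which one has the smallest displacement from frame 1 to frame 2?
the cyan circle

(moved 1.9)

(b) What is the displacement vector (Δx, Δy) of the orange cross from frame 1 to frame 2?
(-2.1, -2.1)

The orange cross was at (17.2, 17.6) in frame 1 and (15.1, 15.5) in frame 2.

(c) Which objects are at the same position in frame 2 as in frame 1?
the orange square, the yellow star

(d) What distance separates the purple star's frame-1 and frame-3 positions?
7.9

The purple star moved from (18.7, 1.9) to (12.0, 6.1), a distance of √(6.7² + 4.2²) ≈ 7.9.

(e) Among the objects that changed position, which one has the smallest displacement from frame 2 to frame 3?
the cyan circle

(moved 1.9)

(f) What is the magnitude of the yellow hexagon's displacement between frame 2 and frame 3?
3.9

The yellow hexagon moved from (11.9, 1.8) to (15.8, 1.3), a distance of √(3.9² + 0.5²) ≈ 3.9.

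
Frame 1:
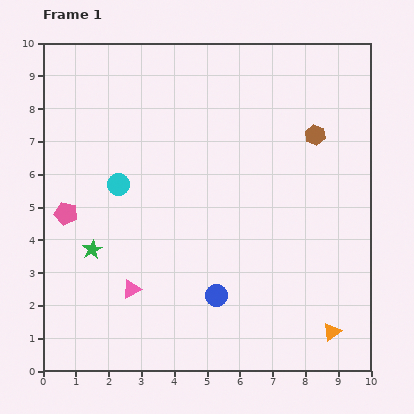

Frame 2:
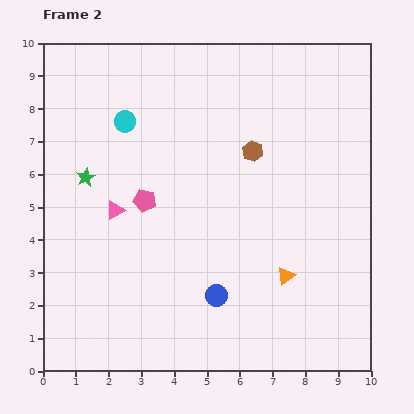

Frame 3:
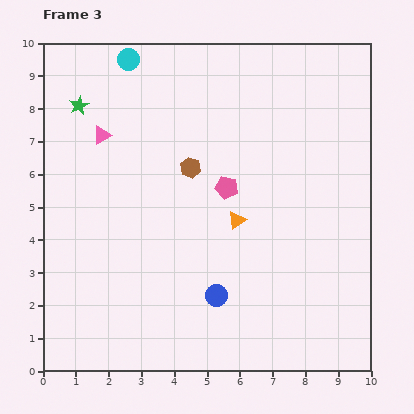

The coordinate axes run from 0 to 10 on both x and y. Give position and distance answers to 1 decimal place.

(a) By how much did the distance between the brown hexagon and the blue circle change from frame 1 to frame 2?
-1.2

Distance in frame 1: 5.7. Distance in frame 2: 4.5.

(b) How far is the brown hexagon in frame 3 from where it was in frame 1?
3.9

The brown hexagon moved from (8.3, 7.2) to (4.5, 6.2), a distance of √(3.8² + 1.0²) ≈ 3.9.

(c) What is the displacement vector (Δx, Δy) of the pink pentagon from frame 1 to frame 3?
(4.9, 0.8)

The pink pentagon was at (0.7, 4.8) in frame 1 and (5.6, 5.6) in frame 3.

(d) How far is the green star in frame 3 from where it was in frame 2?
2.2

The green star moved from (1.3, 5.9) to (1.1, 8.1), a distance of √(0.2² + 2.2²) ≈ 2.2.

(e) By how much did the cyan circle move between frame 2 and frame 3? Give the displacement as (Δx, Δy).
(0.1, 1.9)

The cyan circle was at (2.5, 7.6) in frame 2 and (2.6, 9.5) in frame 3.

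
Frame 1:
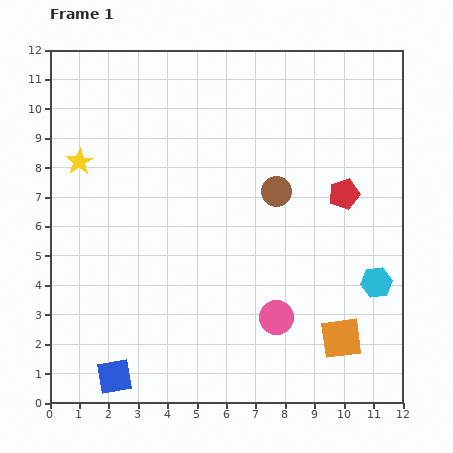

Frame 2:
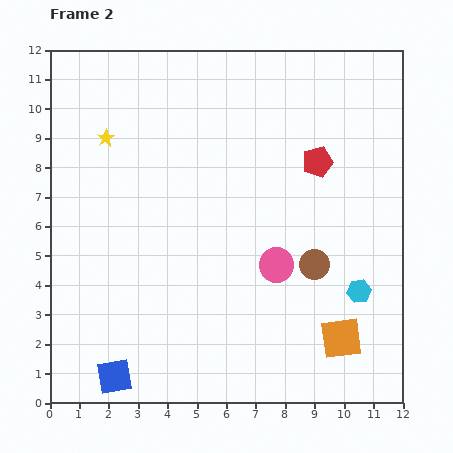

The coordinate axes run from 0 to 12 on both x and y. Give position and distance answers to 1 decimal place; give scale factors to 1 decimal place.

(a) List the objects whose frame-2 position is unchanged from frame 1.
the blue square, the orange square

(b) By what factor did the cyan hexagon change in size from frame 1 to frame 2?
0.8×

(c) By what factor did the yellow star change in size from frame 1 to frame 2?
0.7×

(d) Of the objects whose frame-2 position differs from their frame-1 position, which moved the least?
the cyan hexagon

(moved 0.7)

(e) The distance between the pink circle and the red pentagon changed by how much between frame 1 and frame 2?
-1.0

Distance in frame 1: 4.8. Distance in frame 2: 3.8.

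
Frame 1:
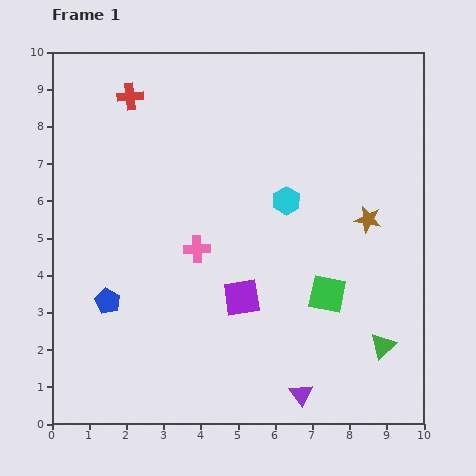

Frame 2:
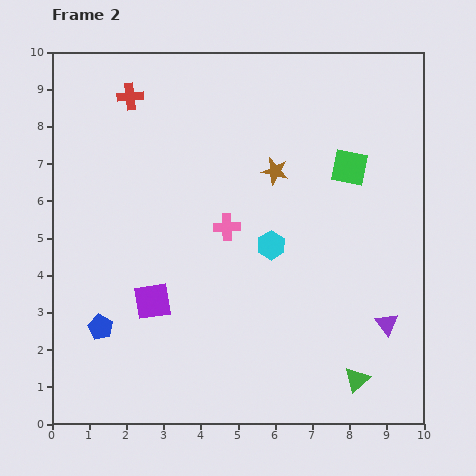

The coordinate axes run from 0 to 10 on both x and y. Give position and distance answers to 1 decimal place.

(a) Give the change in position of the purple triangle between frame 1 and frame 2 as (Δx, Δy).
(2.3, 1.9)

The purple triangle was at (6.7, 0.8) in frame 1 and (9.0, 2.7) in frame 2.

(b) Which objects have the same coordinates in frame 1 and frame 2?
the red cross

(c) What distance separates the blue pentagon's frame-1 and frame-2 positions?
0.7

The blue pentagon moved from (1.5, 3.3) to (1.3, 2.6), a distance of √(0.2² + 0.7²) ≈ 0.7.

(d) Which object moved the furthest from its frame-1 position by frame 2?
the green square

(moved 3.5; next 3.0)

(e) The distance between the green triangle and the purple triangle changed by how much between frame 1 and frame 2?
-0.9

Distance in frame 1: 2.6. Distance in frame 2: 1.7.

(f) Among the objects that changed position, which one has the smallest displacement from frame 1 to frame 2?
the blue pentagon

(moved 0.7)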